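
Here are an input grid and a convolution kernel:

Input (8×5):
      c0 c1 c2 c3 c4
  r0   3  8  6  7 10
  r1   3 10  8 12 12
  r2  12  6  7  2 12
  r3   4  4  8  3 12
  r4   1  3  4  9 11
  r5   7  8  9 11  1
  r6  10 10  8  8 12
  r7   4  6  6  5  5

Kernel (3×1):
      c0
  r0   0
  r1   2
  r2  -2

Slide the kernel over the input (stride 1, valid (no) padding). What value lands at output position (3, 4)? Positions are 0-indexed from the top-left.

The receptive field on the input at this output position is [12 / 11 / 1]. Elementwise product with the kernel and sum: 11·2 + 1·-2.

20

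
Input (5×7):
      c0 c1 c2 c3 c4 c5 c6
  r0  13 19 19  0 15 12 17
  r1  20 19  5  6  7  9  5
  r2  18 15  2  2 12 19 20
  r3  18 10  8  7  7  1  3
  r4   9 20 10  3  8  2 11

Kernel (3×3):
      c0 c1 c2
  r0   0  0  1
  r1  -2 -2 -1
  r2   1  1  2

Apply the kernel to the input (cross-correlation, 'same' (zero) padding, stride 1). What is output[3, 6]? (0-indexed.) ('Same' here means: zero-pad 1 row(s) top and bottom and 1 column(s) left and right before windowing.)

5

The receptive field on the zero-padded input at this output position is [19 20 0 / 1 3 0 / 2 11 0]. Elementwise product with the kernel and sum: 0·1 + 1·-2 + 3·-2 + 0·-1 + 2·1 + 11·1 + 0·2.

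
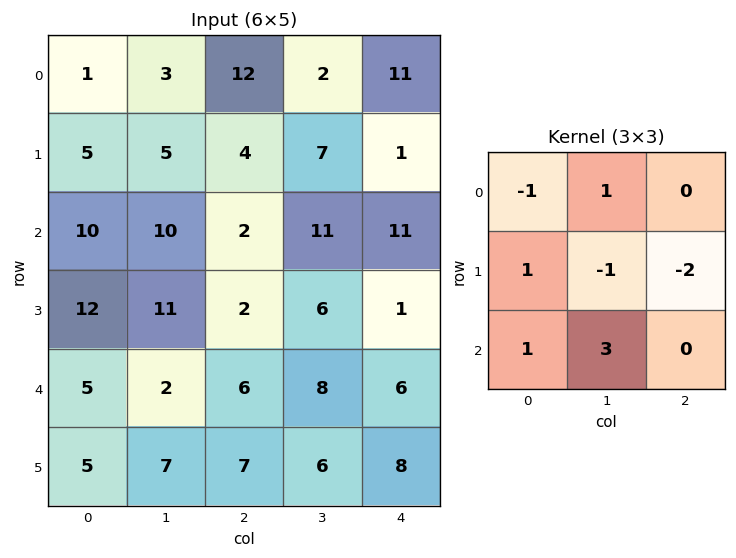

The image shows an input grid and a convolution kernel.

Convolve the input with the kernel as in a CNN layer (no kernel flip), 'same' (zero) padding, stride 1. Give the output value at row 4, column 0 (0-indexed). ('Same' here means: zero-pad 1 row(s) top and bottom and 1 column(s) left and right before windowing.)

18

The receptive field on the zero-padded input at this output position is [0 12 11 / 0 5 2 / 0 5 7]. Elementwise product with the kernel and sum: 0·-1 + 12·1 + 0·1 + 5·-1 + 2·-2 + 0·1 + 5·3.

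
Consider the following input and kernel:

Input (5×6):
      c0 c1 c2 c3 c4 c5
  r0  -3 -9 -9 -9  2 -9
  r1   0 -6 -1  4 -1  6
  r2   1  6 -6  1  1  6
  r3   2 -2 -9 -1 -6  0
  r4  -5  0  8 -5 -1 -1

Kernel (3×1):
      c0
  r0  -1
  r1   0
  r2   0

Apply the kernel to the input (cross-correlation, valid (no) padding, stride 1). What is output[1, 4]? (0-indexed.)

1

The receptive field on the input at this output position is [-1 / 1 / -6]. Elementwise product with the kernel and sum: -1·-1.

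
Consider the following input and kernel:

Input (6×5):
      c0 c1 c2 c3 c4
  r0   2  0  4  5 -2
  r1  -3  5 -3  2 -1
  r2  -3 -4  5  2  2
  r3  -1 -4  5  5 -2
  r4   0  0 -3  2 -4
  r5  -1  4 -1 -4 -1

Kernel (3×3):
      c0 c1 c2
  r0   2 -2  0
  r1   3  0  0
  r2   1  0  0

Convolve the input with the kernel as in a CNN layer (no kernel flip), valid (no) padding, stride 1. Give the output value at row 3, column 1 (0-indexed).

The receptive field on the input at this output position is [-4 5 5 / 0 -3 2 / 4 -1 -4]. Elementwise product with the kernel and sum: -4·2 + 5·-2 + 0·3 + 4·1.

-14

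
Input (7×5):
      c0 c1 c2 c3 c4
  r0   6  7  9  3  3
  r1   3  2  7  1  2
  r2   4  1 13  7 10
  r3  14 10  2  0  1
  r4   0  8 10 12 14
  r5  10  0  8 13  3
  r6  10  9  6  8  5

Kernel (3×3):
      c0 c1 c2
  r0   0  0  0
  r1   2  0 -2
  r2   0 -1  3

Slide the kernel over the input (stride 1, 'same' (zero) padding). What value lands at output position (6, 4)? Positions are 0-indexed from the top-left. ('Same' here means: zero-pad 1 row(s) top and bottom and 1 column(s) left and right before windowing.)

16

The receptive field on the zero-padded input at this output position is [13 3 0 / 8 5 0 / 0 0 0]. Elementwise product with the kernel and sum: 8·2 + 0·-2 + 0·-1 + 0·3.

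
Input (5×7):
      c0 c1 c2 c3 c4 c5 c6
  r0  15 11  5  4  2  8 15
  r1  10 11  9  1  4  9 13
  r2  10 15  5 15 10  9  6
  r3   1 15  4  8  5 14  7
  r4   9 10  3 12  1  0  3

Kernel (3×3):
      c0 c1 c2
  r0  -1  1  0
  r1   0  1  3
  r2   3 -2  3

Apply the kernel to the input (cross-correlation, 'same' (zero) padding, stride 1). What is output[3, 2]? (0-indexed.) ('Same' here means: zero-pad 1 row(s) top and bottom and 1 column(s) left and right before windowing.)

The receptive field on the zero-padded input at this output position is [15 5 15 / 15 4 8 / 10 3 12]. Elementwise product with the kernel and sum: 15·-1 + 5·1 + 4·1 + 8·3 + 10·3 + 3·-2 + 12·3.

78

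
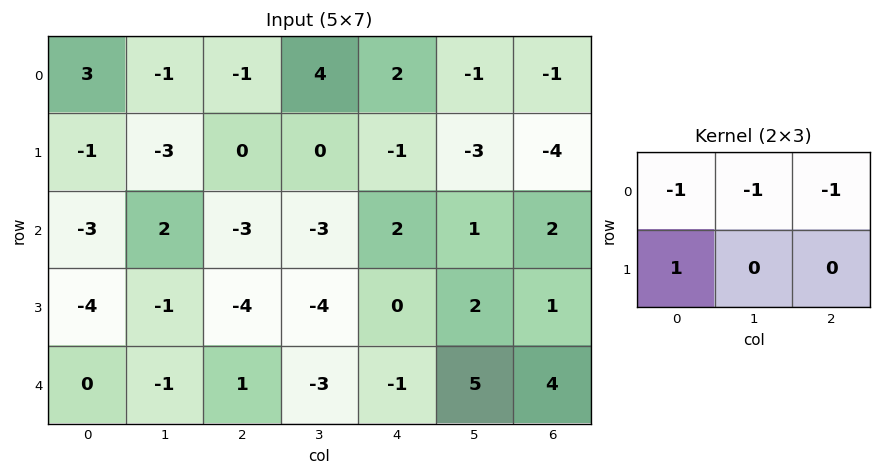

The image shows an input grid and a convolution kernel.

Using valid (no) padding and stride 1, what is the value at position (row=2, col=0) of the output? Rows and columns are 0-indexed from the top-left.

The receptive field on the input at this output position is [-3 2 -3 / -4 -1 -4]. Elementwise product with the kernel and sum: -3·-1 + 2·-1 + -3·-1 + -4·1.

0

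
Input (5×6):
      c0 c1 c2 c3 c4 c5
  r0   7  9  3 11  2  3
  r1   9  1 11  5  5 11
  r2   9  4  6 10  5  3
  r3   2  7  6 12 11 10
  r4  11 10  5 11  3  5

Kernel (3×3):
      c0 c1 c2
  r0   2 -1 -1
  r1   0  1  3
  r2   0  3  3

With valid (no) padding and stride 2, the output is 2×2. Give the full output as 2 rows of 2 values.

66 58
78 84

Output[0,0]: The receptive field on the input at this output position is [7 9 3 / 9 1 11 / 9 4 6]. Elementwise product with the kernel and sum: 7·2 + 9·-1 + 3·-1 + 1·1 + 11·3 + 4·3 + 6·3.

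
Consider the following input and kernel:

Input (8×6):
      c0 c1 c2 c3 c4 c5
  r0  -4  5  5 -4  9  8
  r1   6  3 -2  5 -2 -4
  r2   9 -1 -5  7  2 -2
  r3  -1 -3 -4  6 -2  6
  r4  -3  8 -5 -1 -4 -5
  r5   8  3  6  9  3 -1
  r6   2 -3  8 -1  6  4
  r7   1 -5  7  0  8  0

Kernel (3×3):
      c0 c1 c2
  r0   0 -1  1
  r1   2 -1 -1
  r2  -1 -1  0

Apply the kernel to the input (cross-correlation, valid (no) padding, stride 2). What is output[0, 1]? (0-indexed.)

The receptive field on the input at this output position is [5 -4 9 / -2 5 -2 / -5 7 2]. Elementwise product with the kernel and sum: -4·-1 + 9·1 + -2·2 + 5·-1 + -2·-1 + -5·-1 + 7·-1.

4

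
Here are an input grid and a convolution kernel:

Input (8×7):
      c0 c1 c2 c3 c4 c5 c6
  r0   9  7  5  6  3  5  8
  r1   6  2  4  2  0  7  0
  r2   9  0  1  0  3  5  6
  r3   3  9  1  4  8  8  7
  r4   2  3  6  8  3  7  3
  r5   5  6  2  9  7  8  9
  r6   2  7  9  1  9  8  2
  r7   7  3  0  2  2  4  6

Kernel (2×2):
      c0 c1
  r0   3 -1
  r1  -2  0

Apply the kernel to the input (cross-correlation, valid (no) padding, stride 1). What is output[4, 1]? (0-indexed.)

The receptive field on the input at this output position is [3 6 / 6 2]. Elementwise product with the kernel and sum: 3·3 + 6·-1 + 6·-2.

-9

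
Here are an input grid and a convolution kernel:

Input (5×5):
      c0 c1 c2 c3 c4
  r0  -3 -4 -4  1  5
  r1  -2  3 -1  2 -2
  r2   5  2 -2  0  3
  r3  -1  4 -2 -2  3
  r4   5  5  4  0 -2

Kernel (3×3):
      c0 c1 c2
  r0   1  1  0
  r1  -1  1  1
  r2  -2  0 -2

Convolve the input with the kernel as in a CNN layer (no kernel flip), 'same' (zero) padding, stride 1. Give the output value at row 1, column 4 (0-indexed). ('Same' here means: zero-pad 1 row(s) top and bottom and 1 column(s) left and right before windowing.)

The receptive field on the zero-padded input at this output position is [1 5 0 / 2 -2 0 / 0 3 0]. Elementwise product with the kernel and sum: 1·1 + 5·1 + 2·-1 + -2·1 + 0·1 + 0·-2 + 0·-2.

2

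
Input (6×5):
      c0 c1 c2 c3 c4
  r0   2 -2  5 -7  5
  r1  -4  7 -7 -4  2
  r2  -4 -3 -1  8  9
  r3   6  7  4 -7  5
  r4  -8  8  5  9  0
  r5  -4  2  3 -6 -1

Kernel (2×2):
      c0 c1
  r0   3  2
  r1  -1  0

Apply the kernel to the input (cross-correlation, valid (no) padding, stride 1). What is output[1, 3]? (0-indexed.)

The receptive field on the input at this output position is [-4 2 / 8 9]. Elementwise product with the kernel and sum: -4·3 + 2·2 + 8·-1.

-16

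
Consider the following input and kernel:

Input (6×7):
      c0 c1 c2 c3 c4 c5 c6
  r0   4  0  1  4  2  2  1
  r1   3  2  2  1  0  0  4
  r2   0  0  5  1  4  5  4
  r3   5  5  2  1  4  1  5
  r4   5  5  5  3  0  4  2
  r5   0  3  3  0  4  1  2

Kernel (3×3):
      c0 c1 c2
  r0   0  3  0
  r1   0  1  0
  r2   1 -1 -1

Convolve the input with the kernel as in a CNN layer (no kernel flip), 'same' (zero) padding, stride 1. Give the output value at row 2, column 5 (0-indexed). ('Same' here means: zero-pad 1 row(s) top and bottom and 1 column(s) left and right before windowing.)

The receptive field on the zero-padded input at this output position is [0 0 4 / 4 5 4 / 4 1 5]. Elementwise product with the kernel and sum: 0·3 + 5·1 + 4·1 + 1·-1 + 5·-1.

3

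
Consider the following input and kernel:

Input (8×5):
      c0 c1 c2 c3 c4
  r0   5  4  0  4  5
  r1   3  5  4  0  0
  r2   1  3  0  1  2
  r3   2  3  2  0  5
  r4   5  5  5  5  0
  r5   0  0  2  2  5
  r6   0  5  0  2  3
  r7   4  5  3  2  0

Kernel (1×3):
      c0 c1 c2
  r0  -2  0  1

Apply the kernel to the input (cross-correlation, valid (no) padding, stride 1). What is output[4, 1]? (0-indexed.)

-5

The receptive field on the input at this output position is [5 5 5]. Elementwise product with the kernel and sum: 5·-2 + 5·1.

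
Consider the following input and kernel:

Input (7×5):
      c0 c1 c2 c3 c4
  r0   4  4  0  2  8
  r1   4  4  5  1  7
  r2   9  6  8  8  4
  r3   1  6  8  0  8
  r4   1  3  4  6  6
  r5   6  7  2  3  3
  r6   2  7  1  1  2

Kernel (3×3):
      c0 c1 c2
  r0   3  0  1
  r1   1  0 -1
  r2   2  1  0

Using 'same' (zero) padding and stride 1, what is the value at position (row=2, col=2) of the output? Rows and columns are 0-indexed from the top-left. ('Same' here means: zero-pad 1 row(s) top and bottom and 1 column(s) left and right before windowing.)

31

The receptive field on the zero-padded input at this output position is [4 5 1 / 6 8 8 / 6 8 0]. Elementwise product with the kernel and sum: 4·3 + 1·1 + 6·1 + 8·-1 + 6·2 + 8·1.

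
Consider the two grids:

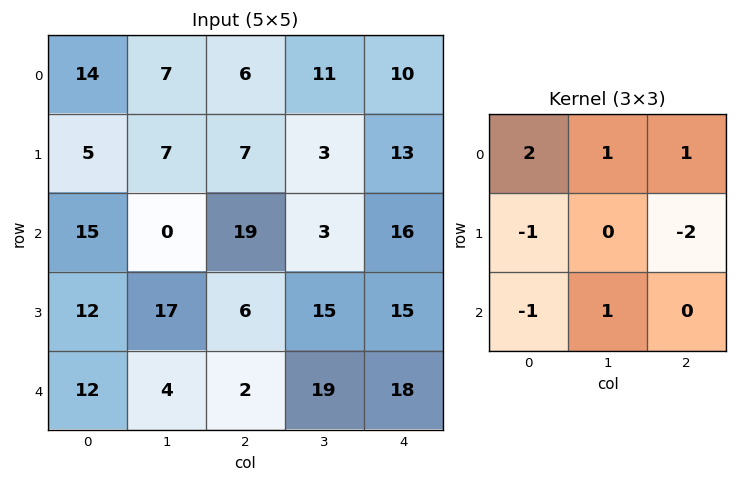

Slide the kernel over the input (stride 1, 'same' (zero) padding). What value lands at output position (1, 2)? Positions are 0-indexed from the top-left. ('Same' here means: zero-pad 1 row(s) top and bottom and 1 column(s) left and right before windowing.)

The receptive field on the zero-padded input at this output position is [7 6 11 / 7 7 3 / 0 19 3]. Elementwise product with the kernel and sum: 7·2 + 6·1 + 11·1 + 7·-1 + 3·-2 + 0·-1 + 19·1.

37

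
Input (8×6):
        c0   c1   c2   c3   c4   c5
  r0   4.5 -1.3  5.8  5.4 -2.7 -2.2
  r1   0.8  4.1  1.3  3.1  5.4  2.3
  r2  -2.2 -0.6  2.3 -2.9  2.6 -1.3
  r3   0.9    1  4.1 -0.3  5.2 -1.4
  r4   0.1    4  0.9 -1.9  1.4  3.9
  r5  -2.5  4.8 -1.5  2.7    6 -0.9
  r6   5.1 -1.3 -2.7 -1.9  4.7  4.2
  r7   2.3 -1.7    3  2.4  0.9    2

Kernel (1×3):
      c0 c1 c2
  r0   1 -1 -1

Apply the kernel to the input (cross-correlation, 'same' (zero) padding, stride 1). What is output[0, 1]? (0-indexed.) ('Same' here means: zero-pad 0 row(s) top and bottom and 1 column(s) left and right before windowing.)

The receptive field on the zero-padded input at this output position is [4.5 -1.3 5.8]. Elementwise product with the kernel and sum: 4.5·1 + -1.3·-1 + 5.8·-1.

0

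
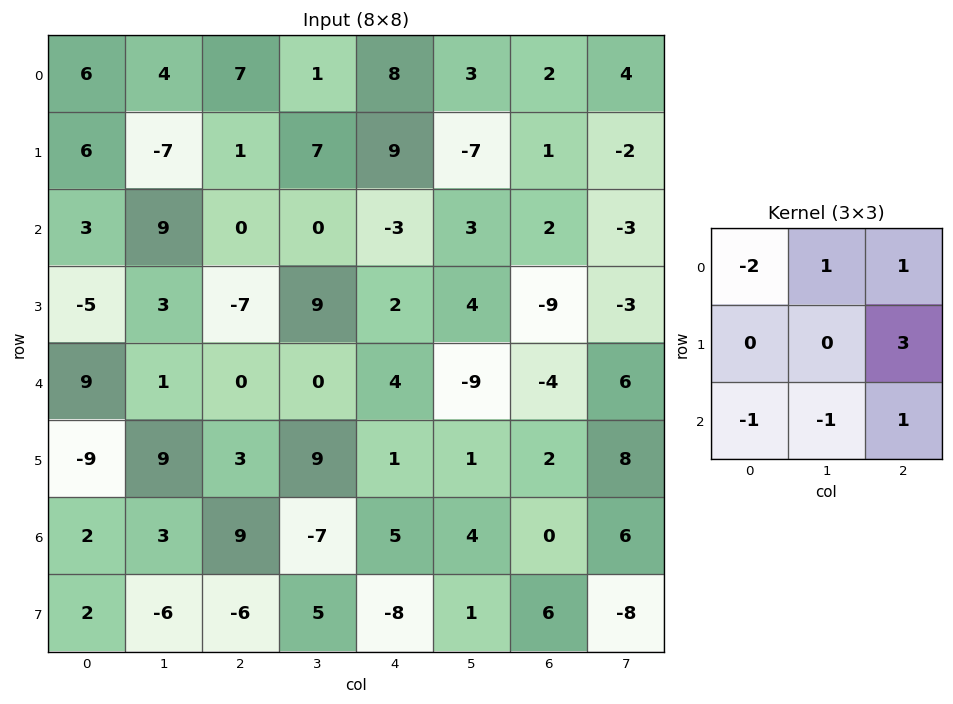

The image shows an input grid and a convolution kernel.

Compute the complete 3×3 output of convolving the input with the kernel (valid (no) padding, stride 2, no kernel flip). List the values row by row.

-10 19 -6
-28 7 -15
-4 10 -24

Output[0,0]: The receptive field on the input at this output position is [6 4 7 / 6 -7 1 / 3 9 0]. Elementwise product with the kernel and sum: 6·-2 + 4·1 + 7·1 + 1·3 + 3·-1 + 9·-1 + 0·1.
Output[0,1]: The receptive field on the input at this output position is [7 1 8 / 1 7 9 / 0 0 -3]. Elementwise product with the kernel and sum: 7·-2 + 1·1 + 8·1 + 9·3 + 0·-1 + 0·-1 + -3·1.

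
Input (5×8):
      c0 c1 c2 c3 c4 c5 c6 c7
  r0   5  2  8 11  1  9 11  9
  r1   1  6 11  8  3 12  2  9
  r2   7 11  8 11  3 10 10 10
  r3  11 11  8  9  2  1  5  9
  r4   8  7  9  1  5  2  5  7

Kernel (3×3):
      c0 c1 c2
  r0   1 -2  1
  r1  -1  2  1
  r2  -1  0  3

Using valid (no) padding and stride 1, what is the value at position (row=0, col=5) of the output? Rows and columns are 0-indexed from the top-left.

17

The receptive field on the input at this output position is [9 11 9 / 12 2 9 / 10 10 10]. Elementwise product with the kernel and sum: 9·1 + 11·-2 + 9·1 + 12·-1 + 2·2 + 9·1 + 10·-1 + 10·3.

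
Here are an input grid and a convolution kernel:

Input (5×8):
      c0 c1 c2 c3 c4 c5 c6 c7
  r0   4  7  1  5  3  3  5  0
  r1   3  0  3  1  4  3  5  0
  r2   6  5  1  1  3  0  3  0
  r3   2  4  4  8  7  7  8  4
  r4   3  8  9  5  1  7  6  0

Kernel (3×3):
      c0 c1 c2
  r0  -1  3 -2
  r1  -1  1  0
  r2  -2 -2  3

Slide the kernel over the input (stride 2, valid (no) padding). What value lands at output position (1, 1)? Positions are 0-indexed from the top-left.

The receptive field on the input at this output position is [1 1 3 / 4 8 7 / 9 5 1]. Elementwise product with the kernel and sum: 1·-1 + 1·3 + 3·-2 + 4·-1 + 8·1 + 9·-2 + 5·-2 + 1·3.

-25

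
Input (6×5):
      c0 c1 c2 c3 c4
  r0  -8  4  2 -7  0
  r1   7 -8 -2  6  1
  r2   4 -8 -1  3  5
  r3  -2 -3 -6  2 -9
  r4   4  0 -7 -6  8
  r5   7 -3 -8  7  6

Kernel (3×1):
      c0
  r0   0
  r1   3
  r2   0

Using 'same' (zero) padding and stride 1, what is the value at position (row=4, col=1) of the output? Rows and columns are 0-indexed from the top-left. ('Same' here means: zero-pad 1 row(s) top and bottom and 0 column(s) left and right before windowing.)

0

The receptive field on the zero-padded input at this output position is [-3 / 0 / -3]. Elementwise product with the kernel and sum: 0·3.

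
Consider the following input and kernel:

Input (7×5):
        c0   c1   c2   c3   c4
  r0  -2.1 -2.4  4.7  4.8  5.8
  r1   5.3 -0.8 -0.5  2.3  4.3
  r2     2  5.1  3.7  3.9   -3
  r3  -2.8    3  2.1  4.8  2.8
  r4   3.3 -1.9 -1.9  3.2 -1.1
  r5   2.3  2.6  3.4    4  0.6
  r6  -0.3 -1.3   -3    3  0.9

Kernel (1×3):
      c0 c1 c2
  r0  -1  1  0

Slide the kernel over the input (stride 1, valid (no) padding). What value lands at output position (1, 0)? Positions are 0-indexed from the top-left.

The receptive field on the input at this output position is [5.3 -0.8 -0.5]. Elementwise product with the kernel and sum: 5.3·-1 + -0.8·1.

-6.1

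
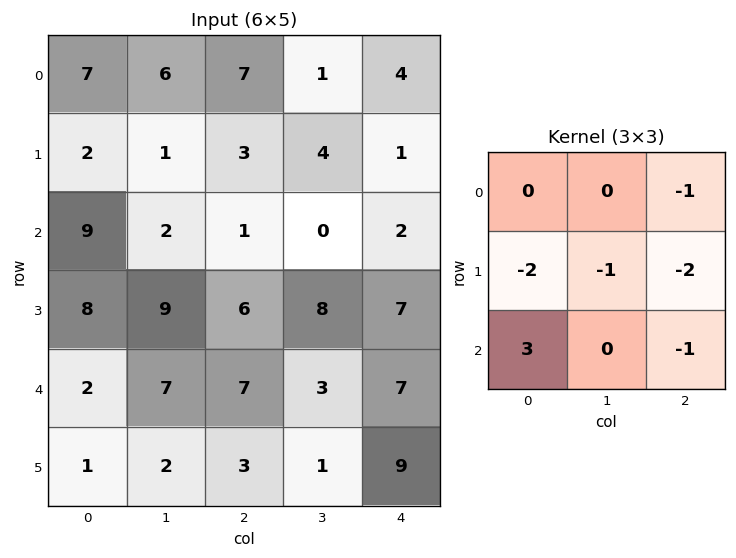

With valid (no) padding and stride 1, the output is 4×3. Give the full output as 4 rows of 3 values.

Output[0,0]: The receptive field on the input at this output position is [7 6 7 / 2 1 3 / 9 2 1]. Elementwise product with the kernel and sum: 7·-1 + 2·-2 + 1·-1 + 3·-2 + 9·3 + 1·-1.
Output[0,1]: The receptive field on the input at this output position is [6 7 1 / 1 3 4 / 2 1 0]. Elementwise product with the kernel and sum: 1·-1 + 1·-2 + 3·-1 + 4·-2 + 2·3 + 0·-1.

8 -8 -15
-7 10 4
-39 -22 -22
-31 -30 -38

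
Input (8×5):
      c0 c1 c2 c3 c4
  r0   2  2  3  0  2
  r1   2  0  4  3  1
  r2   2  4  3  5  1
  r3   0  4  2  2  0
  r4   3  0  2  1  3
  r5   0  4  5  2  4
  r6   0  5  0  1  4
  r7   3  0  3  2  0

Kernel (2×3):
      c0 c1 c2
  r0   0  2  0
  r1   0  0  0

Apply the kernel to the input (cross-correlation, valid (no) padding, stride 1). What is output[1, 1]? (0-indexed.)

The receptive field on the input at this output position is [0 4 3 / 4 3 5]. Elementwise product with the kernel and sum: 4·2.

8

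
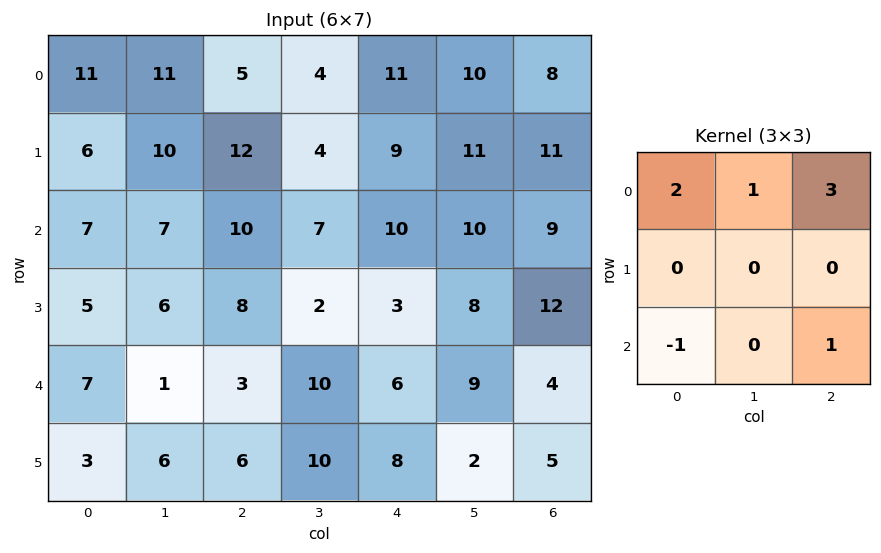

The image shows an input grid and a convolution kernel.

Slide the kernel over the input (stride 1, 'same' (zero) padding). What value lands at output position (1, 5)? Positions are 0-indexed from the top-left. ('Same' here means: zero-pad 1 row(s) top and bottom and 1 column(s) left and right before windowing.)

55

The receptive field on the zero-padded input at this output position is [11 10 8 / 9 11 11 / 10 10 9]. Elementwise product with the kernel and sum: 11·2 + 10·1 + 8·3 + 10·-1 + 9·1.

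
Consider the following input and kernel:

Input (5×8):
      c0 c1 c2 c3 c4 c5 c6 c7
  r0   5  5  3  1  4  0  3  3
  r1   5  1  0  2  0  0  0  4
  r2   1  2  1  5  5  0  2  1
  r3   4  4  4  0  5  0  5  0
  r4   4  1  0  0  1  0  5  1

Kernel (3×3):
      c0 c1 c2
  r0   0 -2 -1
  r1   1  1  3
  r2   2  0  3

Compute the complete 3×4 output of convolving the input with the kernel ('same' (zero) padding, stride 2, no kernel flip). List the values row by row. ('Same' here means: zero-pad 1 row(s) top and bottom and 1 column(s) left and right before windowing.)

23 19 9 24
8 24 10 1
-5 -7 -9 -2

Output[0,0]: The receptive field on the zero-padded input at this output position is [0 0 0 / 0 5 5 / 0 5 1]. Elementwise product with the kernel and sum: 0·-2 + 0·-1 + 0·1 + 5·1 + 5·3 + 0·2 + 1·3.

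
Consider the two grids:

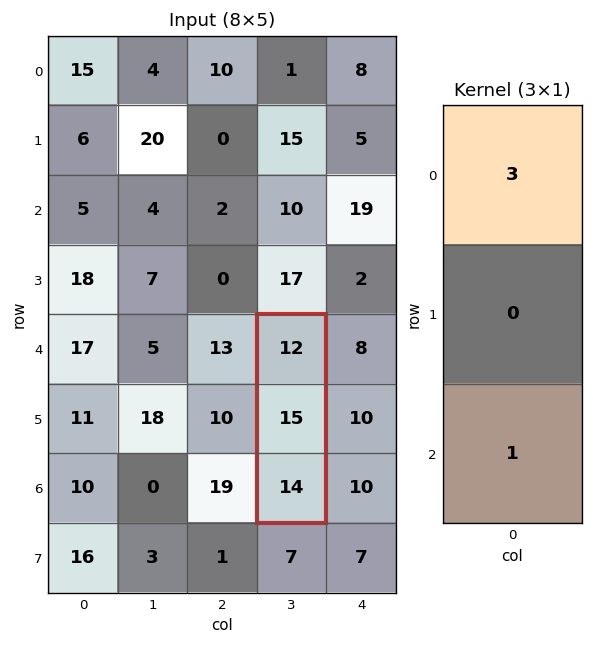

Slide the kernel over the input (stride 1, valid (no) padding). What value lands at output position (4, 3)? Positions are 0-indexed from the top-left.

The receptive field on the input at this output position is [12 / 15 / 14]. Elementwise product with the kernel and sum: 12·3 + 14·1.

50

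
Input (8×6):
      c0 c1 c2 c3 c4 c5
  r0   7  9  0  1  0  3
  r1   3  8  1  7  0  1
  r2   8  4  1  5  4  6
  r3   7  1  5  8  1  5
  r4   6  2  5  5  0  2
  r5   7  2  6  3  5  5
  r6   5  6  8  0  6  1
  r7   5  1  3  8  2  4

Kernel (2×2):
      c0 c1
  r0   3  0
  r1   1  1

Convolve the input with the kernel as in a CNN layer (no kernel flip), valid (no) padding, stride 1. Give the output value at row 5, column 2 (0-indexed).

The receptive field on the input at this output position is [6 3 / 8 0]. Elementwise product with the kernel and sum: 6·3 + 8·1 + 0·1.

26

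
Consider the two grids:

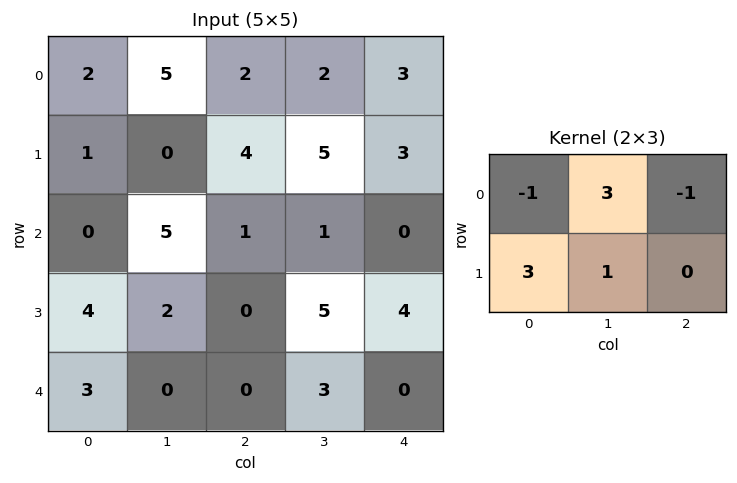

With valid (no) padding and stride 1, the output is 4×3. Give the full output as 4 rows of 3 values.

14 3 18
0 23 12
28 3 7
11 -7 14

Output[0,0]: The receptive field on the input at this output position is [2 5 2 / 1 0 4]. Elementwise product with the kernel and sum: 2·-1 + 5·3 + 2·-1 + 1·3 + 0·1.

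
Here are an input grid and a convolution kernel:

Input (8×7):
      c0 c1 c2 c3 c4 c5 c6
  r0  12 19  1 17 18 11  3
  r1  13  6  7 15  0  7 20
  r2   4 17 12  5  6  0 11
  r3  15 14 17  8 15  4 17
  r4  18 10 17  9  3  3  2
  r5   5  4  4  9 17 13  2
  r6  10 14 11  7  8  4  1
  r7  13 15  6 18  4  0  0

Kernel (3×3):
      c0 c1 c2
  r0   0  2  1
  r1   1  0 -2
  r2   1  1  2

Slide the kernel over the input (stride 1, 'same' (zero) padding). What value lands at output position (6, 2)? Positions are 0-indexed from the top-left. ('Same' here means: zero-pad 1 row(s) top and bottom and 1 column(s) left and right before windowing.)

74

The receptive field on the zero-padded input at this output position is [4 4 9 / 14 11 7 / 15 6 18]. Elementwise product with the kernel and sum: 4·2 + 9·1 + 14·1 + 7·-2 + 15·1 + 6·1 + 18·2.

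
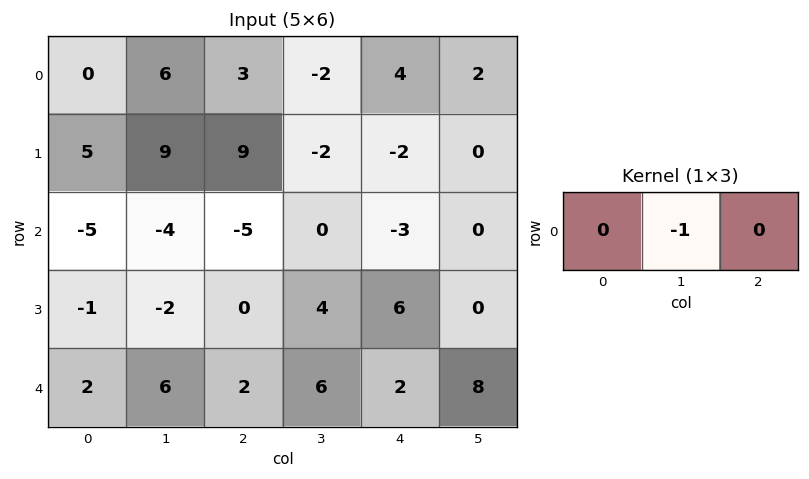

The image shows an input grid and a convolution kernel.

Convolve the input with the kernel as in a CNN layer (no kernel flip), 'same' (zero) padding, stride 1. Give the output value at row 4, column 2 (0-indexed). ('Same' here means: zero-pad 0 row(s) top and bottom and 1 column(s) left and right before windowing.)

The receptive field on the zero-padded input at this output position is [6 2 6]. Elementwise product with the kernel and sum: 2·-1.

-2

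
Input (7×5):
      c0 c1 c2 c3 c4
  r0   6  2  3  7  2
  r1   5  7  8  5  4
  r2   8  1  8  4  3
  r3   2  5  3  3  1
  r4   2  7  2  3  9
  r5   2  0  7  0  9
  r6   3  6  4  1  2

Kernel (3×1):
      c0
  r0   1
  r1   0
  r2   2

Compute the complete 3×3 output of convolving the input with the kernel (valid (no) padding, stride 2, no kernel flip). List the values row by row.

Output[0,0]: The receptive field on the input at this output position is [6 / 5 / 8]. Elementwise product with the kernel and sum: 6·1 + 8·2.
Output[0,1]: The receptive field on the input at this output position is [3 / 8 / 8]. Elementwise product with the kernel and sum: 3·1 + 8·2.

22 19 8
12 12 21
8 10 13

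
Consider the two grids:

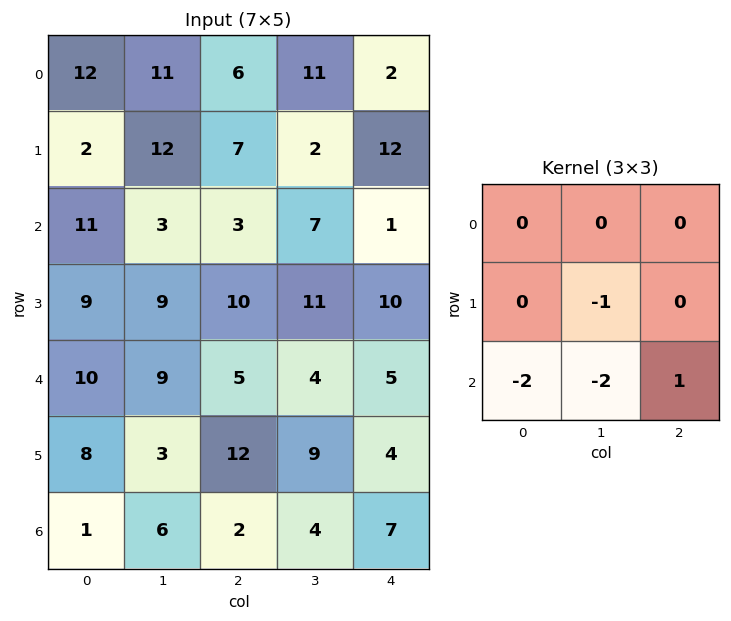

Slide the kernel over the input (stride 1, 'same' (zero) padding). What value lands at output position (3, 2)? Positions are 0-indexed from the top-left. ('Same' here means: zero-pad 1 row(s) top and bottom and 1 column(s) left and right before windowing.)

-34

The receptive field on the zero-padded input at this output position is [3 3 7 / 9 10 11 / 9 5 4]. Elementwise product with the kernel and sum: 10·-1 + 9·-2 + 5·-2 + 4·1.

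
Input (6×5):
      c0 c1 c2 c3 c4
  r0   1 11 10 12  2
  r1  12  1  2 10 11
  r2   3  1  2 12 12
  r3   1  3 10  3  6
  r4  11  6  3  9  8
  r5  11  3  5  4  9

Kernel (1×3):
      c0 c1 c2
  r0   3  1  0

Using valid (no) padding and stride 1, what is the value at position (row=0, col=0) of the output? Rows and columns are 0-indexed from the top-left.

The receptive field on the input at this output position is [1 11 10]. Elementwise product with the kernel and sum: 1·3 + 11·1.

14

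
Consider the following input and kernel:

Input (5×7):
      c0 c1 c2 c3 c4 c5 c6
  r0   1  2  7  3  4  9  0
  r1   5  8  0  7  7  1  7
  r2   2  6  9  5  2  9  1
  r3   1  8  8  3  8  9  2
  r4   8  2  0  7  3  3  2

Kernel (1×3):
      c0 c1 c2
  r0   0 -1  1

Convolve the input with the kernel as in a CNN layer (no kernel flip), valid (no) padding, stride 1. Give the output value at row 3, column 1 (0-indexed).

-5

The receptive field on the input at this output position is [8 8 3]. Elementwise product with the kernel and sum: 8·-1 + 3·1.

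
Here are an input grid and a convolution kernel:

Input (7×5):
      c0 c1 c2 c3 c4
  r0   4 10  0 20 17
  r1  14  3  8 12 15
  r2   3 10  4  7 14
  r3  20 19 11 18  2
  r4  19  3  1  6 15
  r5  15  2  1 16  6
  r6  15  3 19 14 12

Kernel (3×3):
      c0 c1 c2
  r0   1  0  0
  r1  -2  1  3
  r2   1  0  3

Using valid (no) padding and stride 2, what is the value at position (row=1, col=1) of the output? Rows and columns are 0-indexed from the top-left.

The receptive field on the input at this output position is [4 7 14 / 11 18 2 / 1 6 15]. Elementwise product with the kernel and sum: 4·1 + 11·-2 + 18·1 + 2·3 + 1·1 + 15·3.

52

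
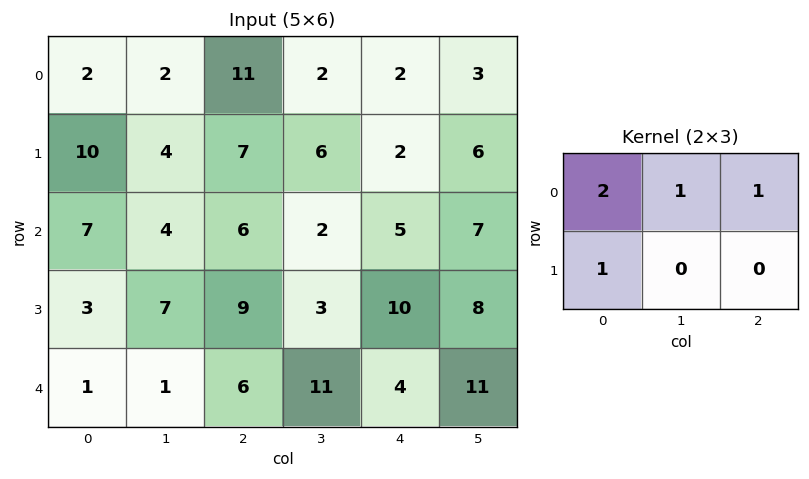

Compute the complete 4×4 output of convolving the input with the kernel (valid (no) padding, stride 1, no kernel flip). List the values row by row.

27 21 33 15
38 25 28 22
27 23 28 19
23 27 37 35

Output[0,0]: The receptive field on the input at this output position is [2 2 11 / 10 4 7]. Elementwise product with the kernel and sum: 2·2 + 2·1 + 11·1 + 10·1.
Output[0,1]: The receptive field on the input at this output position is [2 11 2 / 4 7 6]. Elementwise product with the kernel and sum: 2·2 + 11·1 + 2·1 + 4·1.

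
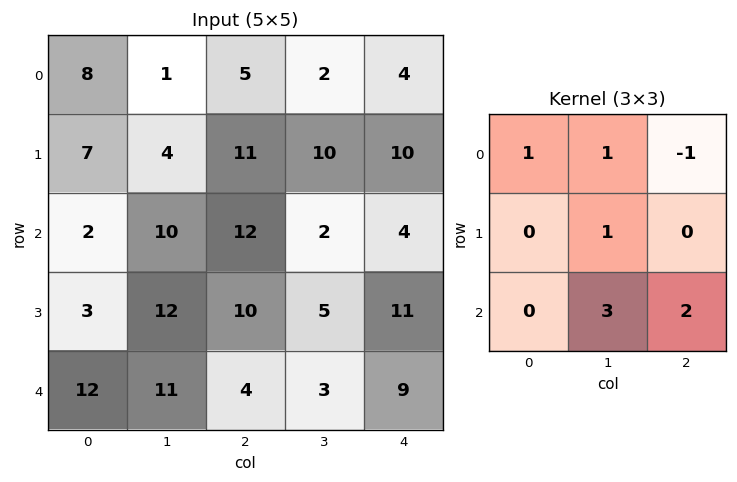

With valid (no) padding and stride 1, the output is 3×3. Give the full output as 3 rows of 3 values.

Output[0,0]: The receptive field on the input at this output position is [8 1 5 / 7 4 11 / 2 10 12]. Elementwise product with the kernel and sum: 8·1 + 1·1 + 5·-1 + 4·1 + 10·3 + 12·2.

62 55 27
66 57 50
53 48 42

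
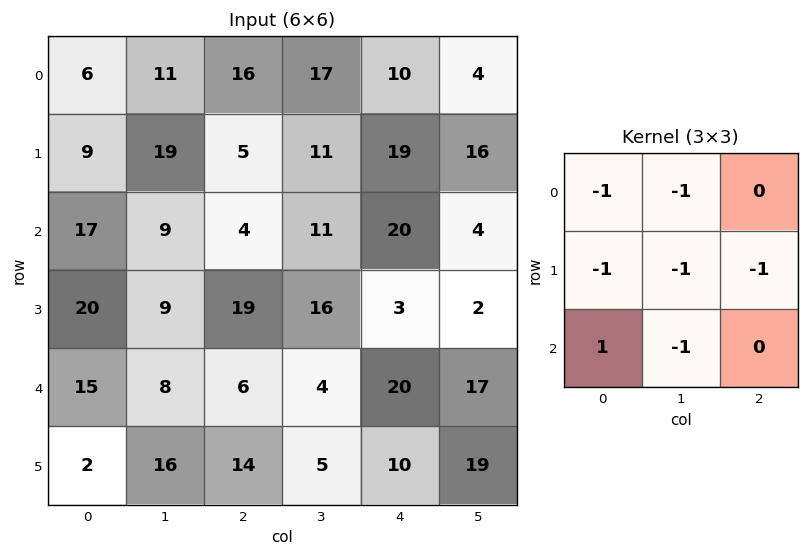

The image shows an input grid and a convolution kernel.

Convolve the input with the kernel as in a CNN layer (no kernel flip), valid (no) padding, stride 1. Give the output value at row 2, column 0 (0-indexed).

-67

The receptive field on the input at this output position is [17 9 4 / 20 9 19 / 15 8 6]. Elementwise product with the kernel and sum: 17·-1 + 9·-1 + 20·-1 + 9·-1 + 19·-1 + 15·1 + 8·-1.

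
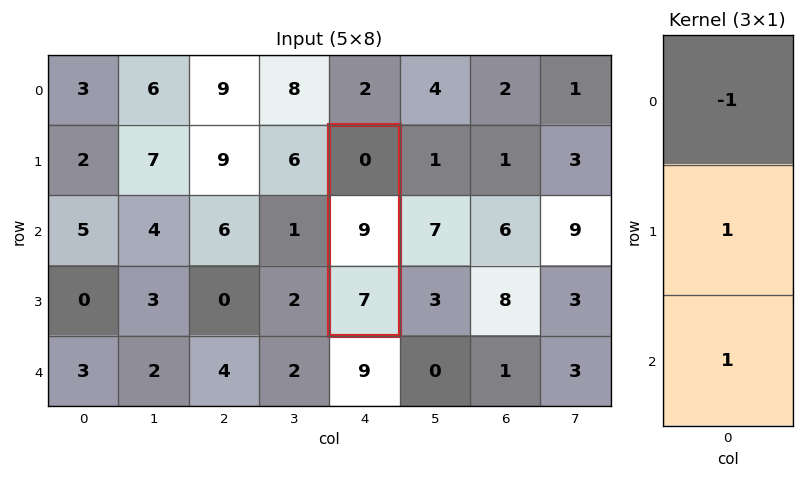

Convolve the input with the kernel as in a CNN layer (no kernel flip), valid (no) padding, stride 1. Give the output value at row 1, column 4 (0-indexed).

16

The receptive field on the input at this output position is [0 / 9 / 7]. Elementwise product with the kernel and sum: 0·-1 + 9·1 + 7·1.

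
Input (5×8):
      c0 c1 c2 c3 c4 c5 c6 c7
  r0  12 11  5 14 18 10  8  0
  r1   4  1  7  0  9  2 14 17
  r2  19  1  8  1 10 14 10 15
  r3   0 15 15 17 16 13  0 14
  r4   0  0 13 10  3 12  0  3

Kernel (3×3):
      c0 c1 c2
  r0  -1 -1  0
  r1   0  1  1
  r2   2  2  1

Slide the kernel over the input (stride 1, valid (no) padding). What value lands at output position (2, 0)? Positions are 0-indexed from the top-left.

The receptive field on the input at this output position is [19 1 8 / 0 15 15 / 0 0 13]. Elementwise product with the kernel and sum: 19·-1 + 1·-1 + 15·1 + 15·1 + 0·2 + 0·2 + 13·1.

23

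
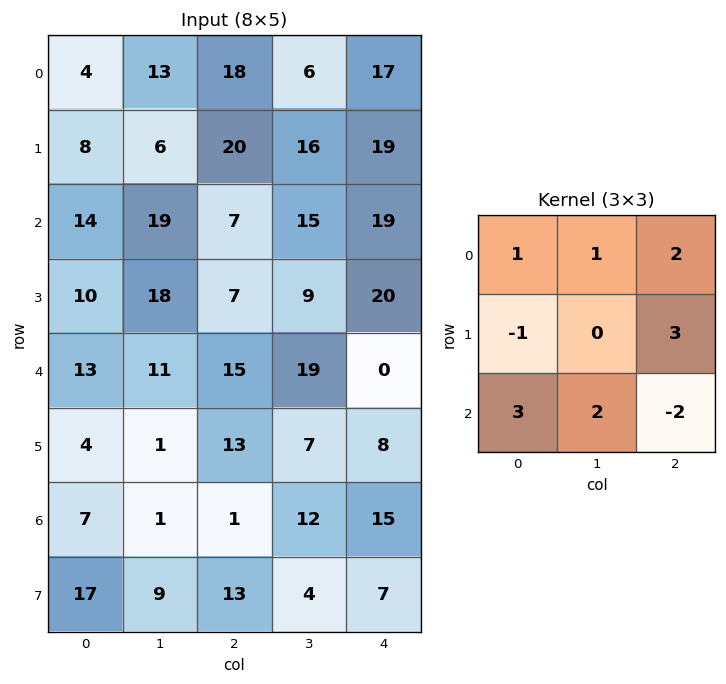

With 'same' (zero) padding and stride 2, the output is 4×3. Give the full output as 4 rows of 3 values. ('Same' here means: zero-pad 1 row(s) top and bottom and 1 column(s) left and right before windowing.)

43 31 80
61 134 87
85 104 47
25 108 29

Output[0,0]: The receptive field on the zero-padded input at this output position is [0 0 0 / 0 4 13 / 0 8 6]. Elementwise product with the kernel and sum: 0·1 + 0·1 + 0·2 + 0·-1 + 13·3 + 0·3 + 8·2 + 6·-2.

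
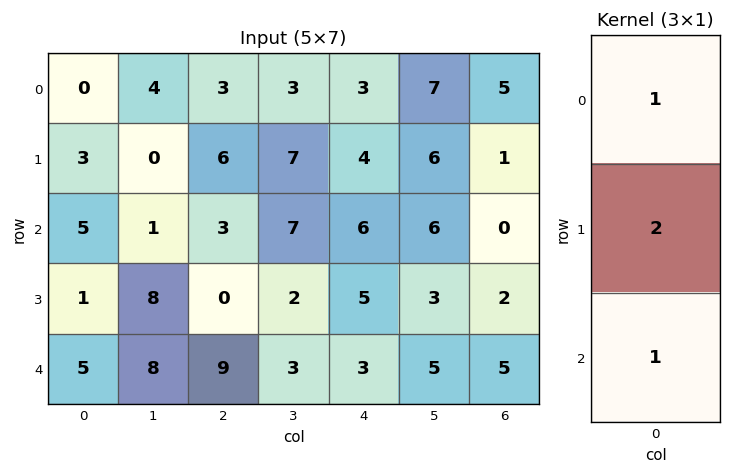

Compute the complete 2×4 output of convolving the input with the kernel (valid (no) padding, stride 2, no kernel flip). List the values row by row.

Output[0,0]: The receptive field on the input at this output position is [0 / 3 / 5]. Elementwise product with the kernel and sum: 0·1 + 3·2 + 5·1.
Output[0,1]: The receptive field on the input at this output position is [3 / 6 / 3]. Elementwise product with the kernel and sum: 3·1 + 6·2 + 3·1.

11 18 17 7
12 12 19 9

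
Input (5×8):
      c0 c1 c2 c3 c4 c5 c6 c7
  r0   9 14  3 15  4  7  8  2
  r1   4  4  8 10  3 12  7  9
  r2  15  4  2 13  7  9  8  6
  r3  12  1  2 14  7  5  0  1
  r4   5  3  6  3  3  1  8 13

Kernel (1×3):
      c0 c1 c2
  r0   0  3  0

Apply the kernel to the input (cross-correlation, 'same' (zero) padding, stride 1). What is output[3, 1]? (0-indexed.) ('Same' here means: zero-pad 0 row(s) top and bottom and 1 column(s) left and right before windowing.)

The receptive field on the zero-padded input at this output position is [12 1 2]. Elementwise product with the kernel and sum: 1·3.

3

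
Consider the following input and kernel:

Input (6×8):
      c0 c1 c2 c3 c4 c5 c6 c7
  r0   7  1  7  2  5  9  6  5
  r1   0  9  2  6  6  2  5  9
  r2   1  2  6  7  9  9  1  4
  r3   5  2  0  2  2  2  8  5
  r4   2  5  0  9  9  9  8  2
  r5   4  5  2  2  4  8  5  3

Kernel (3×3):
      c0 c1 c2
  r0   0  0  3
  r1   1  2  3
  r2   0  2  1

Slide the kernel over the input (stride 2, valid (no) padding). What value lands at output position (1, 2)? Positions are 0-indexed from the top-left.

The receptive field on the input at this output position is [9 9 1 / 2 2 8 / 9 9 8]. Elementwise product with the kernel and sum: 1·3 + 2·1 + 2·2 + 8·3 + 9·2 + 8·1.

59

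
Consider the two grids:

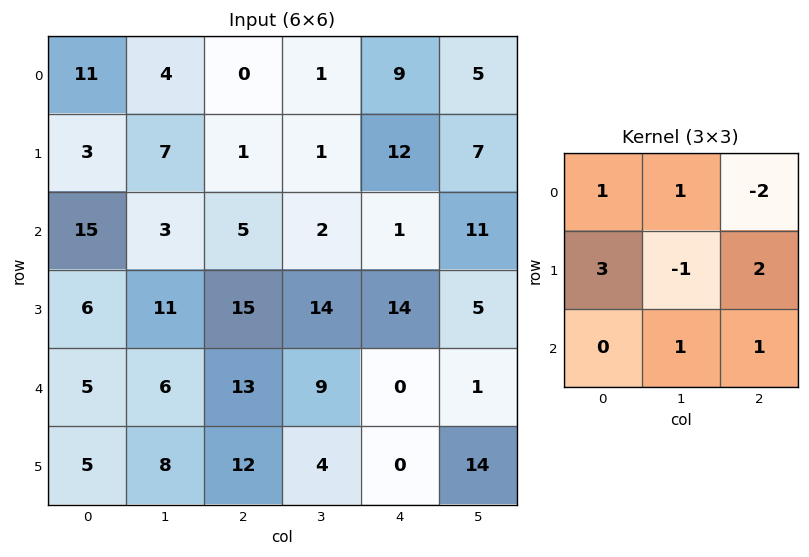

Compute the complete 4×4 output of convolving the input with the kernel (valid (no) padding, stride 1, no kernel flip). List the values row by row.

27 31 12 17
86 43 21 45
64 72 73 20
42 37 35 61

Output[0,0]: The receptive field on the input at this output position is [11 4 0 / 3 7 1 / 15 3 5]. Elementwise product with the kernel and sum: 11·1 + 4·1 + 0·-2 + 3·3 + 7·-1 + 1·2 + 3·1 + 5·1.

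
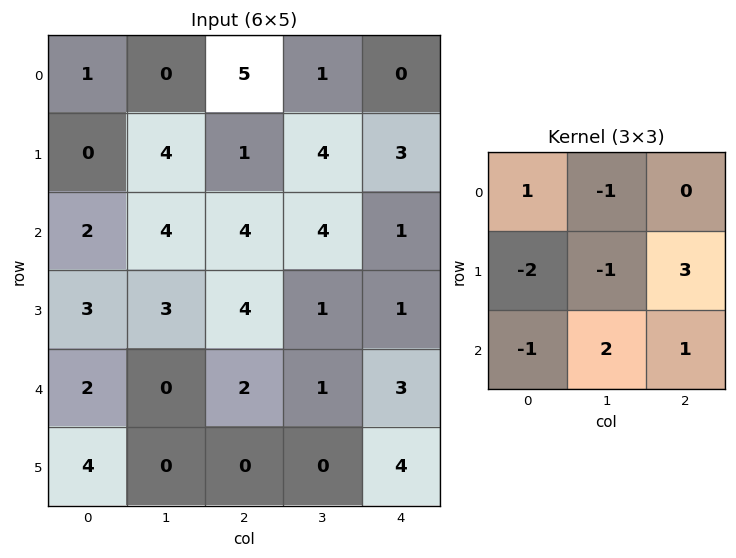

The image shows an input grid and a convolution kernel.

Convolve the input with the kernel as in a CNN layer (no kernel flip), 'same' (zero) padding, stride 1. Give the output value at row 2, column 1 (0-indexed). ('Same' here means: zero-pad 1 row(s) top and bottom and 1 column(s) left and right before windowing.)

The receptive field on the zero-padded input at this output position is [0 4 1 / 2 4 4 / 3 3 4]. Elementwise product with the kernel and sum: 0·1 + 4·-1 + 2·-2 + 4·-1 + 4·3 + 3·-1 + 3·2 + 4·1.

7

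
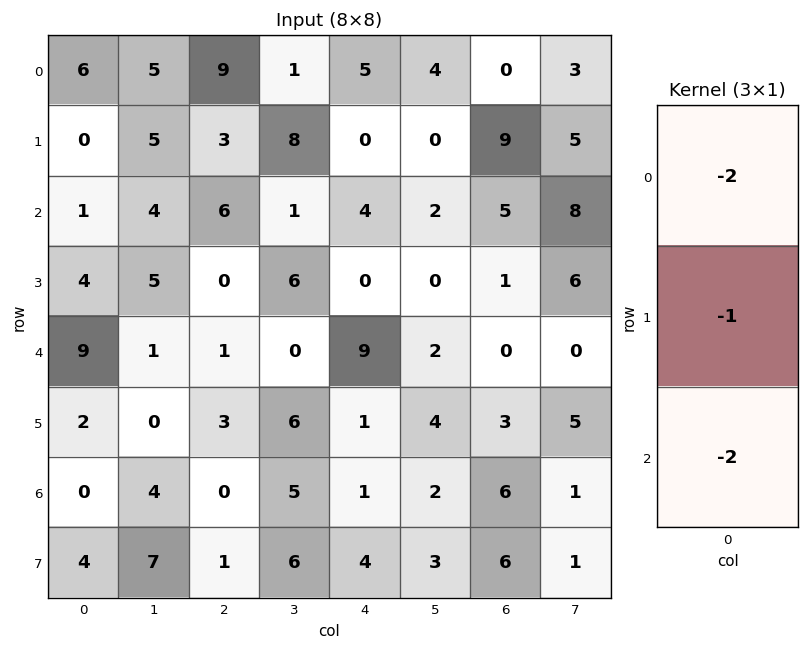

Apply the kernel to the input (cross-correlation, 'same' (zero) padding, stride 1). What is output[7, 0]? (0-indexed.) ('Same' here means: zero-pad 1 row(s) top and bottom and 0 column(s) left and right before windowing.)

The receptive field on the zero-padded input at this output position is [0 / 4 / 0]. Elementwise product with the kernel and sum: 0·-2 + 4·-1 + 0·-2.

-4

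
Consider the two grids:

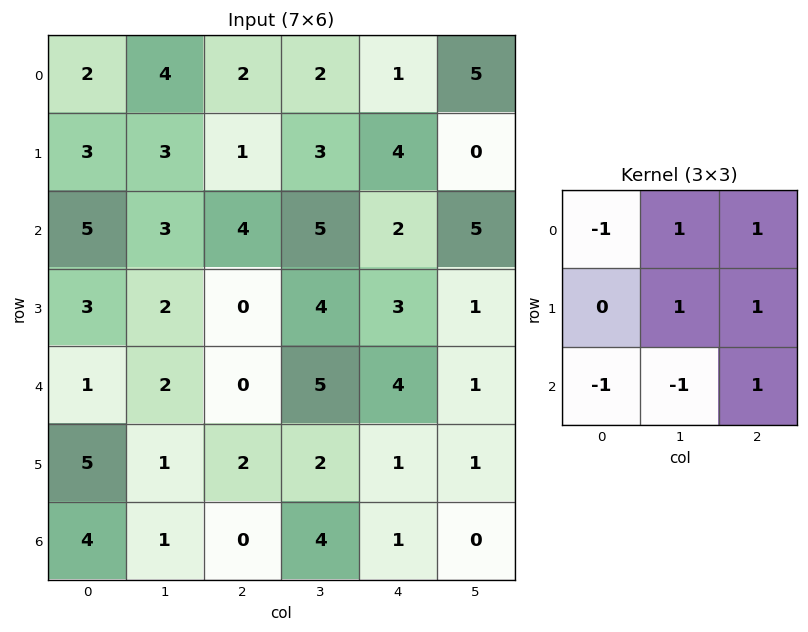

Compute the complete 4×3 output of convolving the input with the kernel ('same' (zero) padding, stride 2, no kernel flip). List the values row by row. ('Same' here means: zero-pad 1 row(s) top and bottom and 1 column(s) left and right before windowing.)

Output[0,0]: The receptive field on the zero-padded input at this output position is [0 0 0 / 0 2 4 / 0 3 3]. Elementwise product with the kernel and sum: 0·-1 + 0·1 + 0·1 + 2·1 + 4·1 + 0·-1 + 3·-1 + 3·1.
Output[0,1]: The receptive field on the zero-padded input at this output position is [0 0 0 / 4 2 2 / 3 1 3]. Elementwise product with the kernel and sum: 0·-1 + 0·1 + 0·1 + 2·1 + 2·1 + 3·-1 + 1·-1 + 3·1.

6 3 -1
13 12 2
4 6 3
11 7 1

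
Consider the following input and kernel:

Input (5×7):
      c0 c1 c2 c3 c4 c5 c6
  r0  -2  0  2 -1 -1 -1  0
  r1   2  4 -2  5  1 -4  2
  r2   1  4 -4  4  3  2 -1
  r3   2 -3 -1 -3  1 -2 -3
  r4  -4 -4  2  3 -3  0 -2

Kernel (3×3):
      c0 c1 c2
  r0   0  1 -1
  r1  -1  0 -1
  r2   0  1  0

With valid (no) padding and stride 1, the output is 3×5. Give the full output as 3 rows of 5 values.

Output[0,0]: The receptive field on the input at this output position is [-2 0 2 / 2 4 -2 / 1 4 -4]. Elementwise product with the kernel and sum: 0·1 + 2·-1 + 2·-1 + -2·-1 + 4·1.
Output[0,1]: The receptive field on the input at this output position is [0 2 -1 / 4 -2 5 / 4 -4 4]. Elementwise product with the kernel and sum: 2·1 + -1·-1 + 4·-1 + 5·-1 + -4·1.

2 -10 5 2 -2
6 -16 2 0 -10
3 0 4 3 5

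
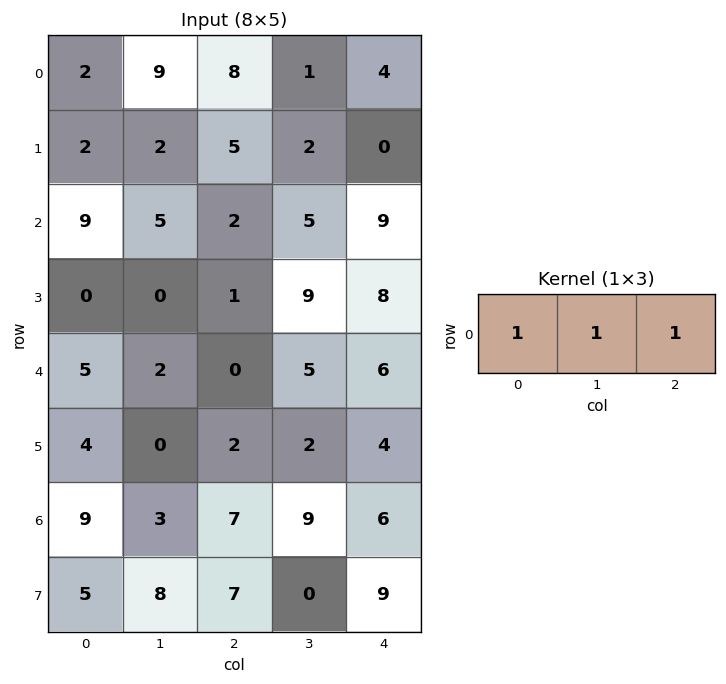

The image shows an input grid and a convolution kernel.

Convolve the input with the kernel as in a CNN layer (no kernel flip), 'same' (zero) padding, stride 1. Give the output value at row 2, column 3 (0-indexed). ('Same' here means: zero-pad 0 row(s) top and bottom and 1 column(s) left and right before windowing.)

16

The receptive field on the zero-padded input at this output position is [2 5 9]. Elementwise product with the kernel and sum: 2·1 + 5·1 + 9·1.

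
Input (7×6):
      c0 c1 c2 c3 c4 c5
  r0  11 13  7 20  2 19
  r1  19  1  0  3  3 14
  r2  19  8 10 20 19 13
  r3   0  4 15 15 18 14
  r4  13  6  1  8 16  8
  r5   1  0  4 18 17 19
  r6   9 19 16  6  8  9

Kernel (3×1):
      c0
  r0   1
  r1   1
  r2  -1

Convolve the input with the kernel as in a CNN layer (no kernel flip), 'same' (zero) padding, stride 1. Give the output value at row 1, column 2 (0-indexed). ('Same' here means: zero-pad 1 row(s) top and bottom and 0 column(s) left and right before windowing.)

-3

The receptive field on the zero-padded input at this output position is [7 / 0 / 10]. Elementwise product with the kernel and sum: 7·1 + 0·1 + 10·-1.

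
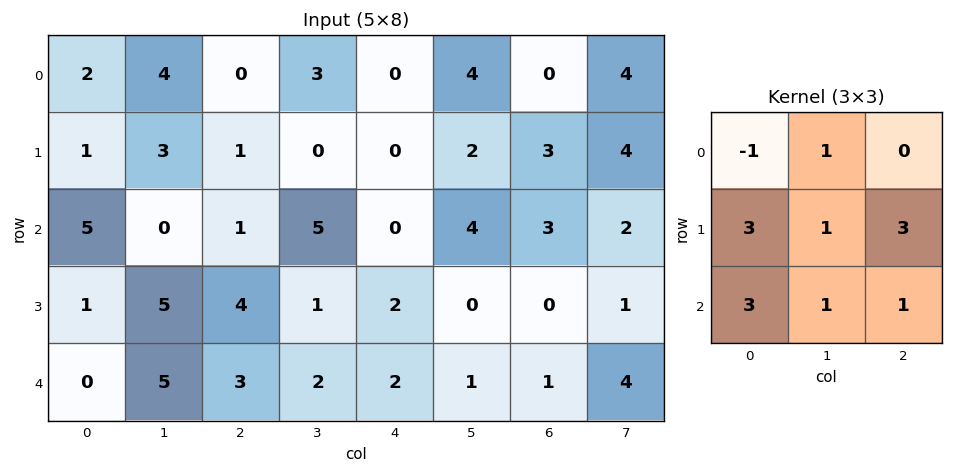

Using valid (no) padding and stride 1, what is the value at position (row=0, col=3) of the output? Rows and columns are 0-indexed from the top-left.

The receptive field on the input at this output position is [3 0 4 / 0 0 2 / 5 0 4]. Elementwise product with the kernel and sum: 3·-1 + 0·1 + 0·3 + 0·1 + 2·3 + 5·3 + 0·1 + 4·1.

22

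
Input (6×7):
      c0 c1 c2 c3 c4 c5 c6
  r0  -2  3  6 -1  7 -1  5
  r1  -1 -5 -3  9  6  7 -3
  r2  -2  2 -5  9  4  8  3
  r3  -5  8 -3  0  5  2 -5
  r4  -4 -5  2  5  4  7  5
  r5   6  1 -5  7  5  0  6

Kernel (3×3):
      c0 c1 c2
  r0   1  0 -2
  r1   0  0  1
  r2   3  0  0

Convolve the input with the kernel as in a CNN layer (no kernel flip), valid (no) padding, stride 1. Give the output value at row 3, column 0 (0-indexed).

21

The receptive field on the input at this output position is [-5 8 -3 / -4 -5 2 / 6 1 -5]. Elementwise product with the kernel and sum: -5·1 + -3·-2 + 2·1 + 6·3.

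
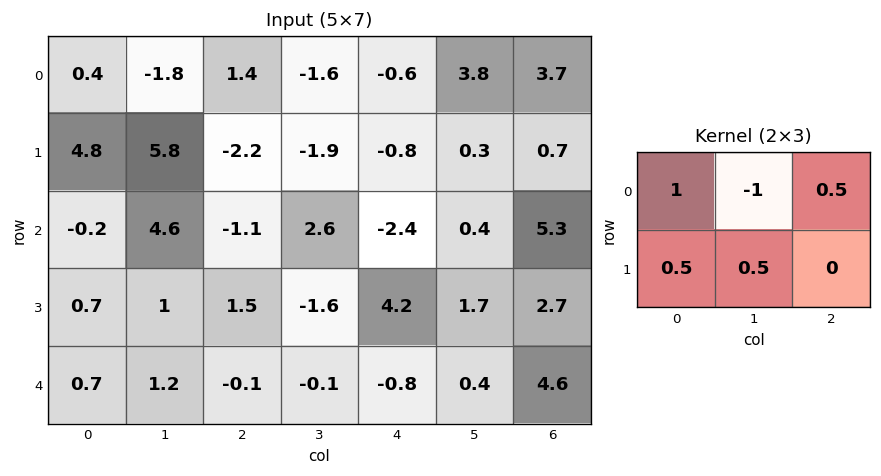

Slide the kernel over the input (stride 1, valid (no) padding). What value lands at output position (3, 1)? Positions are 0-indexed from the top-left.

The receptive field on the input at this output position is [1 1.5 -1.6 / 1.2 -0.1 -0.1]. Elementwise product with the kernel and sum: 1·1 + 1.5·-1 + -1.6·0.5 + 1.2·0.5 + -0.1·0.5.

-0.75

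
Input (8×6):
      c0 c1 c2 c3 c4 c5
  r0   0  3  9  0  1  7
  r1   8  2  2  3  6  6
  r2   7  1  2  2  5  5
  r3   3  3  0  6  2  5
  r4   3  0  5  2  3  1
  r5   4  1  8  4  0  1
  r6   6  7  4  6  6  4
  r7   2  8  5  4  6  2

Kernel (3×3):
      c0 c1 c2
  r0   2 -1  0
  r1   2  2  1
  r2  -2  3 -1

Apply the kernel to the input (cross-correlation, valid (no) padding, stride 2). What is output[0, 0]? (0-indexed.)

The receptive field on the input at this output position is [0 3 9 / 8 2 2 / 7 1 2]. Elementwise product with the kernel and sum: 0·2 + 3·-1 + 8·2 + 2·2 + 2·1 + 7·-2 + 1·3 + 2·-1.

6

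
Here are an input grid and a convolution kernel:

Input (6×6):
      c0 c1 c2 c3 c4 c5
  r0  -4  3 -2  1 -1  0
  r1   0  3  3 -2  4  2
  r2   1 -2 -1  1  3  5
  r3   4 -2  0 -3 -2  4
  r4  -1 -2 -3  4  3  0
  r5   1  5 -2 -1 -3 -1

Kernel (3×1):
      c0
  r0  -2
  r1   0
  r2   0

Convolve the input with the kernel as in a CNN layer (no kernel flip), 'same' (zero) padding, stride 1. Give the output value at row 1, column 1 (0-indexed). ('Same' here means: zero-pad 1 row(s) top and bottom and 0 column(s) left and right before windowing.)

The receptive field on the zero-padded input at this output position is [3 / 3 / -2]. Elementwise product with the kernel and sum: 3·-2.

-6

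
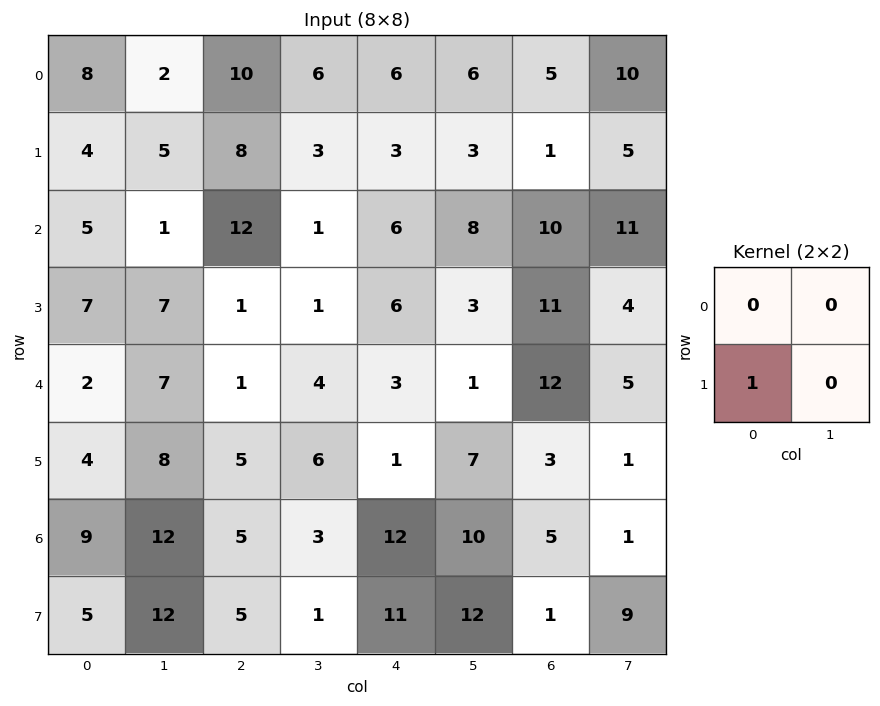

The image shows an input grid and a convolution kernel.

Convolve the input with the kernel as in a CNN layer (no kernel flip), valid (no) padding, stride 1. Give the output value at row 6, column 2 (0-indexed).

The receptive field on the input at this output position is [5 3 / 5 1]. Elementwise product with the kernel and sum: 5·1.

5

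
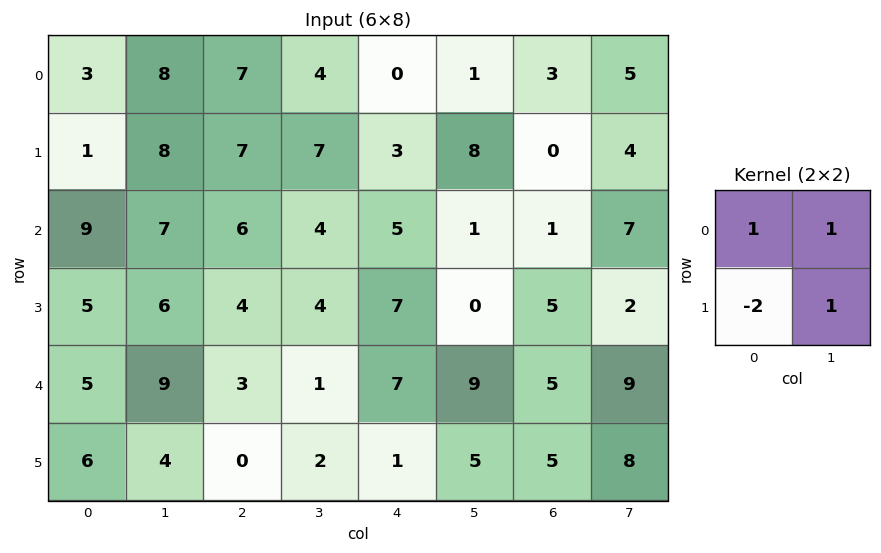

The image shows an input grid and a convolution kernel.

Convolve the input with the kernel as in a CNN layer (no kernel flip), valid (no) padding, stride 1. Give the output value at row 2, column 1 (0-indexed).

The receptive field on the input at this output position is [7 6 / 6 4]. Elementwise product with the kernel and sum: 7·1 + 6·1 + 6·-2 + 4·1.

5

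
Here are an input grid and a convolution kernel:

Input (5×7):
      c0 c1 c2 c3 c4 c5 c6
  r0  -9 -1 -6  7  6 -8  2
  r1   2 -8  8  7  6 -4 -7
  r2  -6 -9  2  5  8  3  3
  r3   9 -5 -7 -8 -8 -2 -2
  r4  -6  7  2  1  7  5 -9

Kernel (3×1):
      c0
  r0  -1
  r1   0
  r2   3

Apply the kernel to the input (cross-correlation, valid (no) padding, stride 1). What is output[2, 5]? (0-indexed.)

12

The receptive field on the input at this output position is [3 / -2 / 5]. Elementwise product with the kernel and sum: 3·-1 + 5·3.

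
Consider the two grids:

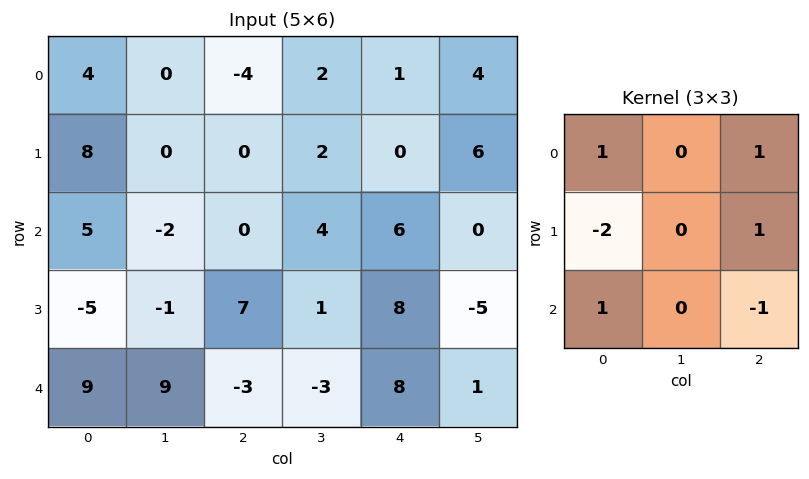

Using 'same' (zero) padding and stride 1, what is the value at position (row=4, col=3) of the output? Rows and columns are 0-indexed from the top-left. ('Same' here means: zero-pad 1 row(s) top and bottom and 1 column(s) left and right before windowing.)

The receptive field on the zero-padded input at this output position is [7 1 8 / -3 -3 8 / 0 0 0]. Elementwise product with the kernel and sum: 7·1 + 8·1 + -3·-2 + 8·1 + 0·1 + 0·-1.

29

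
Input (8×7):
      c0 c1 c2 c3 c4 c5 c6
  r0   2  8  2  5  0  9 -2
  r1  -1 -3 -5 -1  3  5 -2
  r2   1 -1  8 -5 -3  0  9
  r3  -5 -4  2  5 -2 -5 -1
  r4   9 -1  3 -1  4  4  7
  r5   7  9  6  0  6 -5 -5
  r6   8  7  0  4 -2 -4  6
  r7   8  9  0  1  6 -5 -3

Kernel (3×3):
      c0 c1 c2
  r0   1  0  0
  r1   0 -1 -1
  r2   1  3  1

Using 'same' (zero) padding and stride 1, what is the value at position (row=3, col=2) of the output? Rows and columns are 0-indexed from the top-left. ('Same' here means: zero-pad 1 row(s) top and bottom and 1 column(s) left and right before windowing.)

The receptive field on the zero-padded input at this output position is [-1 8 -5 / -4 2 5 / -1 3 -1]. Elementwise product with the kernel and sum: -1·1 + 2·-1 + 5·-1 + -1·1 + 3·3 + -1·1.

-1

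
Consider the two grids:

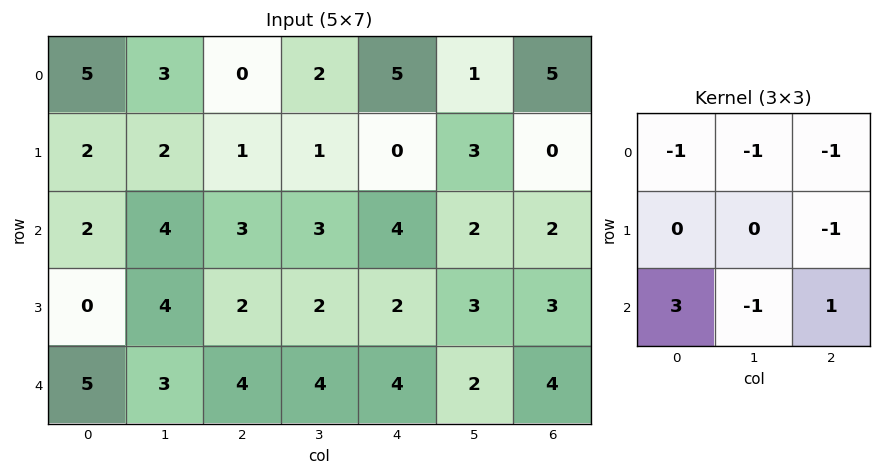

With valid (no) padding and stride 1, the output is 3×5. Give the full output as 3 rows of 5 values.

Output[0,0]: The receptive field on the input at this output position is [5 3 0 / 2 2 1 / 2 4 3]. Elementwise product with the kernel and sum: 5·-1 + 3·-1 + 0·-1 + 1·-1 + 2·3 + 4·-1 + 3·1.

-4 6 3 -4 1
-10 5 0 1 1
5 -3 0 -2 3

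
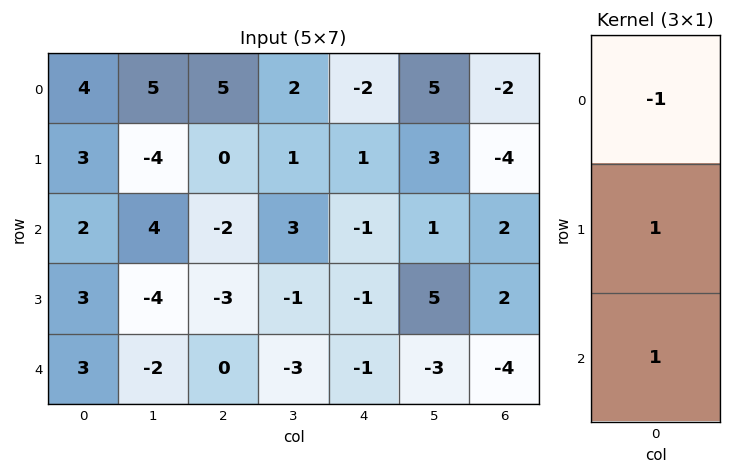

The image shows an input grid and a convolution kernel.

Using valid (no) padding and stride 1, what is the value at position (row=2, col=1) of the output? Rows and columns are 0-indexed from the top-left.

-10

The receptive field on the input at this output position is [4 / -4 / -2]. Elementwise product with the kernel and sum: 4·-1 + -4·1 + -2·1.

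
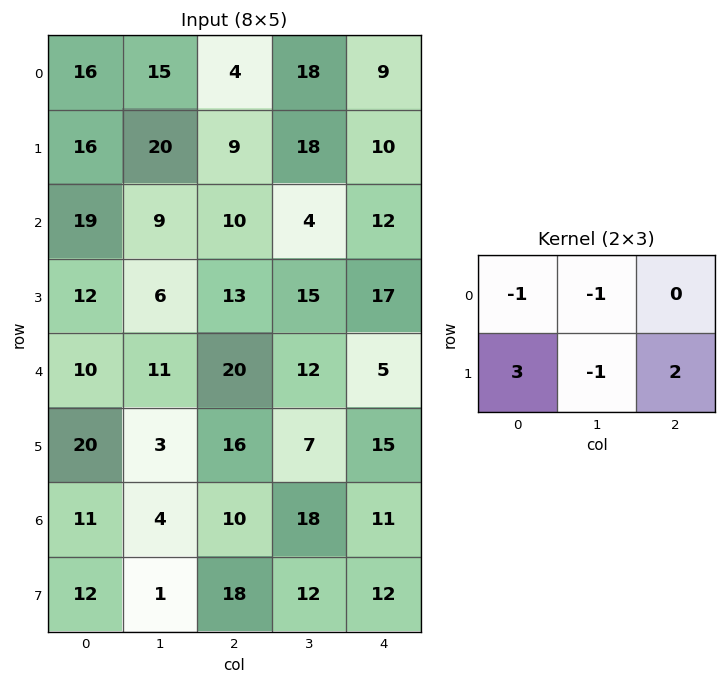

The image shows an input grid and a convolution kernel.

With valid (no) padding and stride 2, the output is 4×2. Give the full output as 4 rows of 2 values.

15 7
28 44
68 39
56 38

Output[0,0]: The receptive field on the input at this output position is [16 15 4 / 16 20 9]. Elementwise product with the kernel and sum: 16·-1 + 15·-1 + 16·3 + 20·-1 + 9·2.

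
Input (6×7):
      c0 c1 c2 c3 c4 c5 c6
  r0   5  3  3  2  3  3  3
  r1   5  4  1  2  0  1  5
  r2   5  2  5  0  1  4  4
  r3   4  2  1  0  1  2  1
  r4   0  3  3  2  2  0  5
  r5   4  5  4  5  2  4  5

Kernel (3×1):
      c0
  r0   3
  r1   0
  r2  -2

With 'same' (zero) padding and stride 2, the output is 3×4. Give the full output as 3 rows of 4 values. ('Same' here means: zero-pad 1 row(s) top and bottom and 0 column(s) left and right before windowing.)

Output[0,0]: The receptive field on the zero-padded input at this output position is [0 / 5 / 5]. Elementwise product with the kernel and sum: 0·3 + 5·-2.

-10 -2 0 -10
7 1 -2 13
4 -5 -1 -7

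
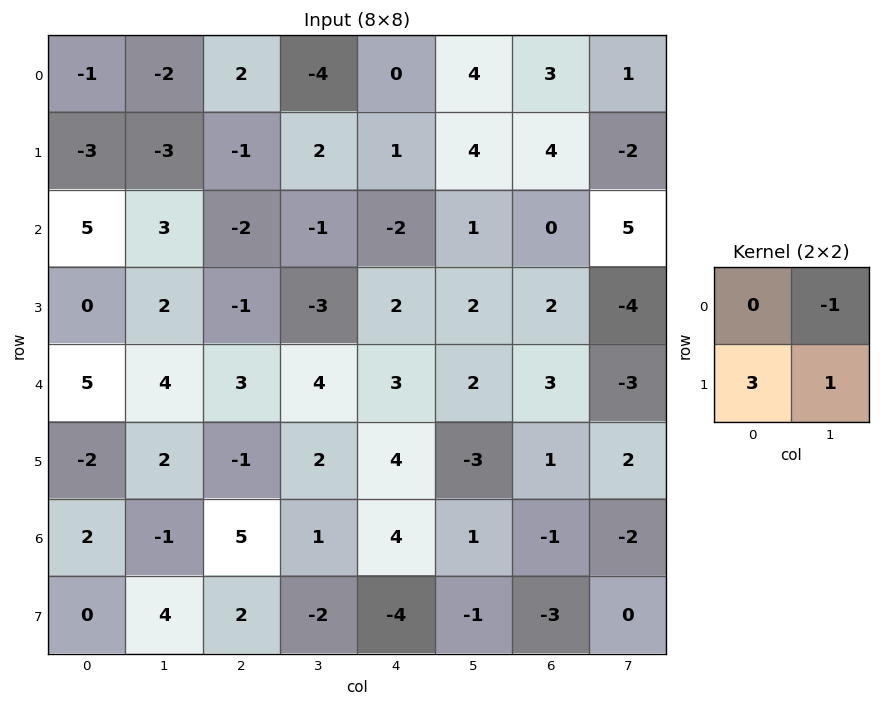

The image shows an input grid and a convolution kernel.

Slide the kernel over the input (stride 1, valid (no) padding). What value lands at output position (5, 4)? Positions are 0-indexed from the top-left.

The receptive field on the input at this output position is [4 -3 / 4 1]. Elementwise product with the kernel and sum: -3·-1 + 4·3 + 1·1.

16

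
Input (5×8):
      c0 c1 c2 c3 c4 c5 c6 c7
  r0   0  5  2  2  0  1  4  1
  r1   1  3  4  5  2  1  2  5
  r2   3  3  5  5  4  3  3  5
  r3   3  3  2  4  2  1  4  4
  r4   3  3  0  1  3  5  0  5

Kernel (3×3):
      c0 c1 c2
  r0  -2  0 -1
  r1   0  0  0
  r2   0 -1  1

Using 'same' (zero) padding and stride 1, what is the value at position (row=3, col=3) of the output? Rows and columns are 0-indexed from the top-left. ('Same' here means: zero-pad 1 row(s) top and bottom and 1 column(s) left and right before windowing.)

-12

The receptive field on the zero-padded input at this output position is [5 5 4 / 2 4 2 / 0 1 3]. Elementwise product with the kernel and sum: 5·-2 + 4·-1 + 1·-1 + 3·1.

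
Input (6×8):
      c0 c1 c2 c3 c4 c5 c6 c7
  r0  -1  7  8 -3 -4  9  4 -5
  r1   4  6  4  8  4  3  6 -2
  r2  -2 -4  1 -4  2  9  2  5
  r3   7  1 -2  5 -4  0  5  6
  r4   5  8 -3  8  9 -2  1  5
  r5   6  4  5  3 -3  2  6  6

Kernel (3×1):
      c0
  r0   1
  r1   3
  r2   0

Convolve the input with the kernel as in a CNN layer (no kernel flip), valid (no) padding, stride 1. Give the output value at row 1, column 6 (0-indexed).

12

The receptive field on the input at this output position is [6 / 2 / 5]. Elementwise product with the kernel and sum: 6·1 + 2·3.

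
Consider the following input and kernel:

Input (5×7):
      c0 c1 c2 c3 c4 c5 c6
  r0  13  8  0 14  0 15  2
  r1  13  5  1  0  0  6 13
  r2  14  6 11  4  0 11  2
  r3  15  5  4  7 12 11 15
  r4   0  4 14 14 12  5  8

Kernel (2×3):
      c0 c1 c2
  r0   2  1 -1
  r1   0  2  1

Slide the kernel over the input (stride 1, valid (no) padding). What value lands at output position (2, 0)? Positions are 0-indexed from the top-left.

37

The receptive field on the input at this output position is [14 6 11 / 15 5 4]. Elementwise product with the kernel and sum: 14·2 + 6·1 + 11·-1 + 5·2 + 4·1.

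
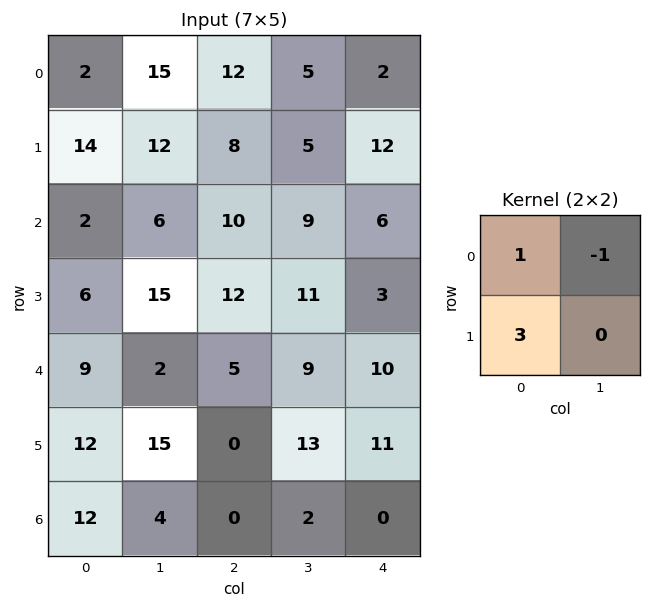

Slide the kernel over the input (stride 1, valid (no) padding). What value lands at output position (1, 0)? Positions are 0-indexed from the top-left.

The receptive field on the input at this output position is [14 12 / 2 6]. Elementwise product with the kernel and sum: 14·1 + 12·-1 + 2·3.

8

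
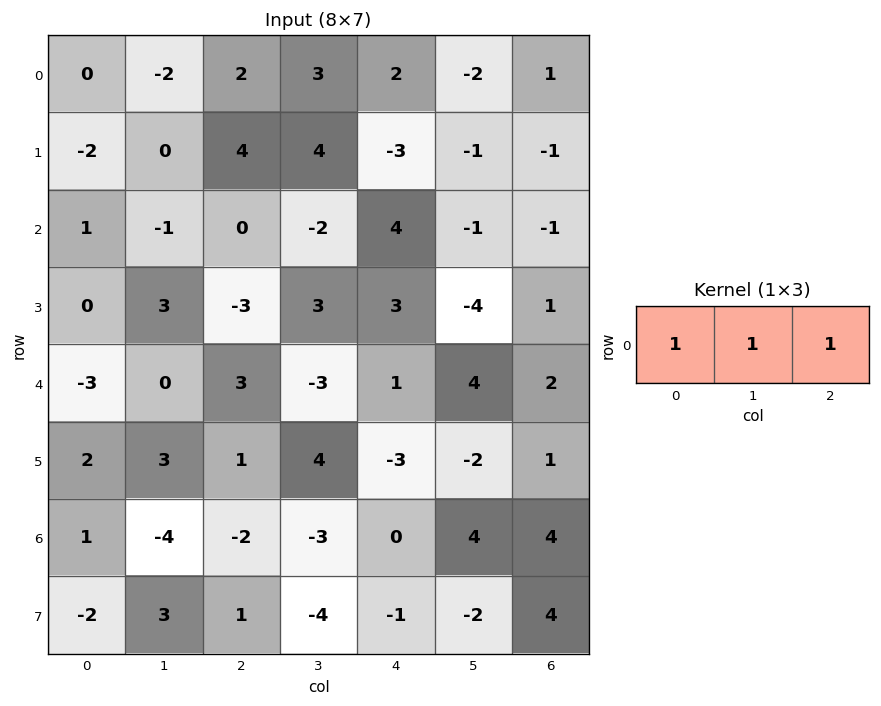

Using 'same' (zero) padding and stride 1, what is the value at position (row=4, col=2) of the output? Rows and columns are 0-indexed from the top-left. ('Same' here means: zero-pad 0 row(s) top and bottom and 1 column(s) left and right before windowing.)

0

The receptive field on the zero-padded input at this output position is [0 3 -3]. Elementwise product with the kernel and sum: 0·1 + 3·1 + -3·1.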